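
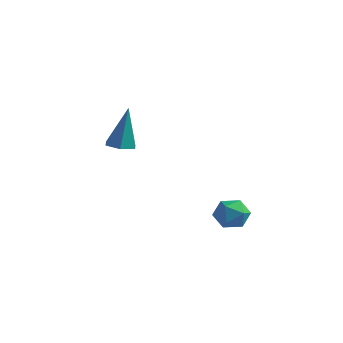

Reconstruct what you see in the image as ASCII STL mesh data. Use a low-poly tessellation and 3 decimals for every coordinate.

solid 
facet normal -0.559 0.735 -0.385
outer loop
vertex 0.958 -0.61 -3.76
vertex 0.322 -0.929 -3.445
vertex 0.734 -0.405 -3.043
endloop
endfacet
facet normal 0.101 0.964 -0.244
outer loop
vertex 0.958 -0.61 -3.76
vertex 0.734 -0.405 -3.043
vertex 1.488 -0.523 -3.197
endloop
endfacet
facet normal 0.559 0.559 -0.613
outer loop
vertex 0.958 -0.61 -3.76
vertex 1.488 -0.523 -3.197
vertex 1.541 -1.12 -3.693
endloop
endfacet
facet normal 0.181 0.078 -0.980
outer loop
vertex 0.958 -0.61 -3.76
vertex 1.541 -1.12 -3.693
vertex 0.82 -1.371 -3.846
endloop
endfacet
facet normal -0.510 0.187 -0.840
outer loop
vertex 0.958 -0.61 -3.76
vertex 0.82 -1.371 -3.846
vertex 0.322 -0.929 -3.445
endloop
endfacet
facet normal 0.227 0.863 0.452
outer loop
vertex 1.488 -0.523 -3.197
vertex 0.734 -0.405 -3.043
vertex 1.18 -0.789 -2.534
endloop
endfacet
facet normal -0.842 0.490 0.224
outer loop
vertex 0.734 -0.405 -3.043
vertex 0.322 -0.929 -3.445
vertex 0.459 -1.04 -2.687
endloop
endfacet
facet normal -0.763 -0.394 -0.513
outer loop
vertex 0.322 -0.929 -3.445
vertex 0.82 -1.371 -3.846
vertex 0.512 -1.637 -3.183
endloop
endfacet
facet normal 0.356 -0.569 -0.741
outer loop
vertex 0.82 -1.371 -3.846
vertex 1.541 -1.12 -3.693
vertex 1.266 -1.755 -3.337
endloop
endfacet
facet normal 0.968 0.206 -0.145
outer loop
vertex 1.541 -1.12 -3.693
vertex 1.488 -0.523 -3.197
vertex 1.678 -1.231 -2.935
endloop
endfacet
facet normal -0.181 -0.078 0.980
outer loop
vertex 1.042 -1.55 -2.62
vertex 1.18 -0.789 -2.534
vertex 0.459 -1.04 -2.687
endloop
endfacet
facet normal -0.559 -0.559 0.613
outer loop
vertex 1.042 -1.55 -2.62
vertex 0.459 -1.04 -2.687
vertex 0.512 -1.637 -3.183
endloop
endfacet
facet normal -0.101 -0.964 0.244
outer loop
vertex 1.042 -1.55 -2.62
vertex 0.512 -1.637 -3.183
vertex 1.266 -1.755 -3.337
endloop
endfacet
facet normal 0.559 -0.735 0.385
outer loop
vertex 1.042 -1.55 -2.62
vertex 1.266 -1.755 -3.337
vertex 1.678 -1.231 -2.935
endloop
endfacet
facet normal 0.510 -0.187 0.840
outer loop
vertex 1.042 -1.55 -2.62
vertex 1.678 -1.231 -2.935
vertex 1.18 -0.789 -2.534
endloop
endfacet
facet normal -0.356 0.569 0.741
outer loop
vertex 0.459 -1.04 -2.687
vertex 1.18 -0.789 -2.534
vertex 0.734 -0.405 -3.043
endloop
endfacet
facet normal -0.968 -0.206 0.145
outer loop
vertex 0.512 -1.637 -3.183
vertex 0.459 -1.04 -2.687
vertex 0.322 -0.929 -3.445
endloop
endfacet
facet normal -0.227 -0.863 -0.452
outer loop
vertex 1.266 -1.755 -3.337
vertex 0.512 -1.637 -3.183
vertex 0.82 -1.371 -3.846
endloop
endfacet
facet normal 0.842 -0.490 -0.224
outer loop
vertex 1.678 -1.231 -2.935
vertex 1.266 -1.755 -3.337
vertex 1.541 -1.12 -3.693
endloop
endfacet
facet normal 0.763 0.394 0.513
outer loop
vertex 1.18 -0.789 -2.534
vertex 1.678 -1.231 -2.935
vertex 1.488 -0.523 -3.197
endloop
endfacet
facet normal -0.076 -0.166 -0.983
outer loop
vertex -3.623 -2.005 -0.654
vertex -4.034 -1.491 -0.709
vertex -3.383 -1.402 -0.774
endloop
endfacet
facet normal 0.912 -0.310 0.268
outer loop
vertex -3.623 -2.005 -0.654
vertex -3.383 -1.402 -0.774
vertex -3.886 -1.169 1.209
endloop
endfacet
facet normal -0.076 -0.166 -0.983
outer loop
vertex -3.383 -1.402 -0.774
vertex -4.034 -1.491 -0.709
vertex -3.794 -0.888 -0.829
endloop
endfacet
facet normal 0.769 0.628 0.121
outer loop
vertex -3.383 -1.402 -0.774
vertex -3.794 -0.888 -0.829
vertex -3.886 -1.169 1.209
endloop
endfacet
facet normal -0.077 -0.165 -0.983
outer loop
vertex -3.794 -0.888 -0.829
vertex -4.034 -1.491 -0.709
vertex -4.444 -0.977 -0.763
endloop
endfacet
facet normal -0.122 0.984 0.130
outer loop
vertex -3.794 -0.888 -0.829
vertex -4.444 -0.977 -0.763
vertex -3.886 -1.169 1.209
endloop
endfacet
facet normal -0.076 -0.164 -0.984
outer loop
vertex -4.444 -0.977 -0.763
vertex -4.034 -1.491 -0.709
vertex -4.685 -1.58 -0.644
endloop
endfacet
facet normal -0.869 0.404 0.285
outer loop
vertex -4.444 -0.977 -0.763
vertex -4.685 -1.58 -0.644
vertex -3.886 -1.169 1.209
endloop
endfacet
facet normal -0.076 -0.166 -0.983
outer loop
vertex -4.685 -1.58 -0.644
vertex -4.034 -1.491 -0.709
vertex -4.274 -2.094 -0.589
endloop
endfacet
facet normal -0.726 -0.535 0.432
outer loop
vertex -4.685 -1.58 -0.644
vertex -4.274 -2.094 -0.589
vertex -3.886 -1.169 1.209
endloop
endfacet
facet normal -0.076 -0.166 -0.983
outer loop
vertex -4.274 -2.094 -0.589
vertex -4.034 -1.491 -0.709
vertex -3.623 -2.005 -0.654
endloop
endfacet
facet normal 0.164 -0.891 0.423
outer loop
vertex -4.274 -2.094 -0.589
vertex -3.623 -2.005 -0.654
vertex -3.886 -1.169 1.209
endloop
endfacet

endsolid


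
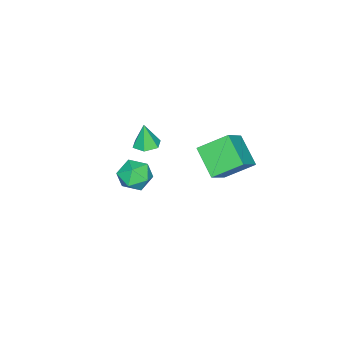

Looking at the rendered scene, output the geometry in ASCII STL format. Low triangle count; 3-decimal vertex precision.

solid 
facet normal -0.447 0.716 0.536
outer loop
vertex 0.821 3.187 3.471
vertex 1.67 4.506 2.416
vertex -0.572 3.172 2.33
endloop
endfacet
facet normal -0.449 -0.698 0.558
outer loop
vertex 0.25 1.854 1.344
vertex 0.821 3.187 3.471
vertex -0.572 3.172 2.33
endloop
endfacet
facet normal -0.447 0.716 0.536
outer loop
vertex -0.572 3.172 2.33
vertex 1.67 4.506 2.416
vertex 0.277 4.491 1.276
endloop
endfacet
facet normal -0.774 -0.008 -0.634
outer loop
vertex 0.277 4.491 1.276
vertex 0.25 1.854 1.344
vertex -0.572 3.172 2.33
endloop
endfacet
facet normal 0.774 0.009 0.633
outer loop
vertex 0.821 3.187 3.471
vertex 2.492 3.188 1.43
vertex 1.67 4.506 2.416
endloop
endfacet
facet normal -0.449 -0.698 0.558
outer loop
vertex 1.643 1.869 2.484
vertex 0.821 3.187 3.471
vertex 0.25 1.854 1.344
endloop
endfacet
facet normal 0.774 0.008 0.633
outer loop
vertex 1.643 1.869 2.484
vertex 2.492 3.188 1.43
vertex 0.821 3.187 3.471
endloop
endfacet
facet normal 0.449 0.698 -0.558
outer loop
vertex 1.67 4.506 2.416
vertex 2.492 3.188 1.43
vertex 0.277 4.491 1.276
endloop
endfacet
facet normal -0.774 -0.008 -0.633
outer loop
vertex 1.099 3.173 0.289
vertex 0.25 1.854 1.344
vertex 0.277 4.491 1.276
endloop
endfacet
facet normal 0.449 0.698 -0.558
outer loop
vertex 0.277 4.491 1.276
vertex 2.492 3.188 1.43
vertex 1.099 3.173 0.289
endloop
endfacet
facet normal 0.447 -0.716 -0.536
outer loop
vertex 1.099 3.173 0.289
vertex 1.643 1.869 2.484
vertex 0.25 1.854 1.344
endloop
endfacet
facet normal 0.447 -0.716 -0.536
outer loop
vertex 2.492 3.188 1.43
vertex 1.643 1.869 2.484
vertex 1.099 3.173 0.289
endloop
endfacet
facet normal 0.057 0.146 -0.988
outer loop
vertex 3.207 -0.213 2.503
vertex 2.521 -0.479 2.424
vertex 2.627 0.245 2.537
endloop
endfacet
facet normal 0.537 0.639 0.550
outer loop
vertex 3.207 -0.213 2.503
vertex 2.627 0.245 2.537
vertex 2.439 -0.681 3.796
endloop
endfacet
facet normal 0.059 0.146 -0.988
outer loop
vertex 2.627 0.245 2.537
vertex 2.521 -0.479 2.424
vertex 1.941 -0.021 2.457
endloop
endfacet
facet normal -0.361 0.776 0.517
outer loop
vertex 2.627 0.245 2.537
vertex 1.941 -0.021 2.457
vertex 2.439 -0.681 3.796
endloop
endfacet
facet normal 0.059 0.146 -0.988
outer loop
vertex 1.941 -0.021 2.457
vertex 2.521 -0.479 2.424
vertex 1.834 -0.744 2.344
endloop
endfacet
facet normal -0.922 0.077 0.381
outer loop
vertex 1.941 -0.021 2.457
vertex 1.834 -0.744 2.344
vertex 2.439 -0.681 3.796
endloop
endfacet
facet normal 0.059 0.146 -0.988
outer loop
vertex 1.834 -0.744 2.344
vertex 2.521 -0.479 2.424
vertex 2.415 -1.202 2.311
endloop
endfacet
facet normal -0.585 -0.762 0.277
outer loop
vertex 1.834 -0.744 2.344
vertex 2.415 -1.202 2.311
vertex 2.439 -0.681 3.796
endloop
endfacet
facet normal 0.057 0.146 -0.988
outer loop
vertex 2.415 -1.202 2.311
vertex 2.521 -0.479 2.424
vertex 3.101 -0.937 2.39
endloop
endfacet
facet normal 0.311 -0.898 0.310
outer loop
vertex 2.415 -1.202 2.311
vertex 3.101 -0.937 2.39
vertex 2.439 -0.681 3.796
endloop
endfacet
facet normal 0.057 0.146 -0.988
outer loop
vertex 3.101 -0.937 2.39
vertex 2.521 -0.479 2.424
vertex 3.207 -0.213 2.503
endloop
endfacet
facet normal 0.873 -0.197 0.447
outer loop
vertex 3.101 -0.937 2.39
vertex 3.207 -0.213 2.503
vertex 2.439 -0.681 3.796
endloop
endfacet
facet normal -0.009 0.936 -0.352
outer loop
vertex -0.176 -2.478 -4.546
vertex -1.132 -2.307 -4.066
vertex -0.213 -2.097 -3.532
endloop
endfacet
facet normal 0.660 0.711 -0.243
outer loop
vertex -0.176 -2.478 -4.546
vertex -0.213 -2.097 -3.532
vertex 0.509 -2.859 -3.799
endloop
endfacet
facet normal 0.762 0.124 -0.636
outer loop
vertex -0.176 -2.478 -4.546
vertex 0.509 -2.859 -3.799
vertex 0.037 -3.538 -4.497
endloop
endfacet
facet normal 0.156 -0.014 -0.988
outer loop
vertex -0.176 -2.478 -4.546
vertex 0.037 -3.538 -4.497
vertex -0.977 -3.197 -4.662
endloop
endfacet
facet normal -0.320 0.488 -0.812
outer loop
vertex -0.176 -2.478 -4.546
vertex -0.977 -3.197 -4.662
vertex -1.132 -2.307 -4.066
endloop
endfacet
facet normal 0.723 0.529 0.445
outer loop
vertex 0.509 -2.859 -3.799
vertex -0.213 -2.097 -3.532
vertex -0.023 -2.923 -2.858
endloop
endfacet
facet normal -0.360 0.893 0.268
outer loop
vertex -0.213 -2.097 -3.532
vertex -1.132 -2.307 -4.066
vertex -1.037 -2.582 -3.023
endloop
endfacet
facet normal -0.863 0.169 -0.476
outer loop
vertex -1.132 -2.307 -4.066
vertex -0.977 -3.197 -4.662
vertex -1.509 -3.261 -3.721
endloop
endfacet
facet normal -0.092 -0.642 -0.761
outer loop
vertex -0.977 -3.197 -4.662
vertex 0.037 -3.538 -4.497
vertex -0.787 -4.023 -3.988
endloop
endfacet
facet normal 0.887 -0.420 -0.192
outer loop
vertex 0.037 -3.538 -4.497
vertex 0.509 -2.859 -3.799
vertex 0.132 -3.813 -3.454
endloop
endfacet
facet normal -0.156 0.014 0.988
outer loop
vertex -0.824 -3.642 -2.974
vertex -0.023 -2.923 -2.858
vertex -1.037 -2.582 -3.023
endloop
endfacet
facet normal -0.762 -0.124 0.636
outer loop
vertex -0.824 -3.642 -2.974
vertex -1.037 -2.582 -3.023
vertex -1.509 -3.261 -3.721
endloop
endfacet
facet normal -0.660 -0.711 0.243
outer loop
vertex -0.824 -3.642 -2.974
vertex -1.509 -3.261 -3.721
vertex -0.787 -4.023 -3.988
endloop
endfacet
facet normal 0.009 -0.936 0.352
outer loop
vertex -0.824 -3.642 -2.974
vertex -0.787 -4.023 -3.988
vertex 0.132 -3.813 -3.454
endloop
endfacet
facet normal 0.320 -0.488 0.812
outer loop
vertex -0.824 -3.642 -2.974
vertex 0.132 -3.813 -3.454
vertex -0.023 -2.923 -2.858
endloop
endfacet
facet normal 0.092 0.642 0.761
outer loop
vertex -1.037 -2.582 -3.023
vertex -0.023 -2.923 -2.858
vertex -0.213 -2.097 -3.532
endloop
endfacet
facet normal -0.887 0.420 0.192
outer loop
vertex -1.509 -3.261 -3.721
vertex -1.037 -2.582 -3.023
vertex -1.132 -2.307 -4.066
endloop
endfacet
facet normal -0.723 -0.529 -0.445
outer loop
vertex -0.787 -4.023 -3.988
vertex -1.509 -3.261 -3.721
vertex -0.977 -3.197 -4.662
endloop
endfacet
facet normal 0.360 -0.893 -0.268
outer loop
vertex 0.132 -3.813 -3.454
vertex -0.787 -4.023 -3.988
vertex 0.037 -3.538 -4.497
endloop
endfacet
facet normal 0.863 -0.169 0.476
outer loop
vertex -0.023 -2.923 -2.858
vertex 0.132 -3.813 -3.454
vertex 0.509 -2.859 -3.799
endloop
endfacet

endsolid


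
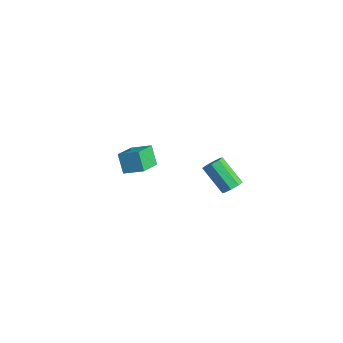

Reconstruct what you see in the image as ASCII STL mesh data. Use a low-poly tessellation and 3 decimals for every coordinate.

solid 
facet normal -0.504 0.023 0.863
outer loop
vertex -2.604 -0.527 -0.462
vertex -3.555 0.831 -1.054
vertex -3.507 -1.379 -0.967
endloop
endfacet
facet normal 0.540 -0.772 0.337
outer loop
vertex -2.805 -1.411 -2.166
vertex -2.604 -0.527 -0.462
vertex -3.507 -1.379 -0.967
endloop
endfacet
facet normal -0.505 0.023 0.863
outer loop
vertex -3.507 -1.379 -0.967
vertex -3.555 0.831 -1.054
vertex -4.457 -0.021 -1.559
endloop
endfacet
facet normal -0.673 -0.636 -0.377
outer loop
vertex -4.457 -0.021 -1.559
vertex -2.805 -1.411 -2.166
vertex -3.507 -1.379 -0.967
endloop
endfacet
facet normal 0.673 0.636 0.377
outer loop
vertex -2.604 -0.527 -0.462
vertex -2.853 0.799 -2.253
vertex -3.555 0.831 -1.054
endloop
endfacet
facet normal 0.540 -0.771 0.336
outer loop
vertex -1.903 -0.559 -1.661
vertex -2.604 -0.527 -0.462
vertex -2.805 -1.411 -2.166
endloop
endfacet
facet normal 0.674 0.636 0.377
outer loop
vertex -1.903 -0.559 -1.661
vertex -2.853 0.799 -2.253
vertex -2.604 -0.527 -0.462
endloop
endfacet
facet normal -0.540 0.771 -0.337
outer loop
vertex -3.555 0.831 -1.054
vertex -2.853 0.799 -2.253
vertex -4.457 -0.021 -1.559
endloop
endfacet
facet normal -0.674 -0.636 -0.377
outer loop
vertex -3.756 -0.053 -2.758
vertex -2.805 -1.411 -2.166
vertex -4.457 -0.021 -1.559
endloop
endfacet
facet normal -0.540 0.772 -0.336
outer loop
vertex -4.457 -0.021 -1.559
vertex -2.853 0.799 -2.253
vertex -3.756 -0.053 -2.758
endloop
endfacet
facet normal 0.505 -0.023 -0.863
outer loop
vertex -3.756 -0.053 -2.758
vertex -1.903 -0.559 -1.661
vertex -2.805 -1.411 -2.166
endloop
endfacet
facet normal 0.505 -0.023 -0.863
outer loop
vertex -2.853 0.799 -2.253
vertex -1.903 -0.559 -1.661
vertex -3.756 -0.053 -2.758
endloop
endfacet
facet normal 0.671 0.256 -0.696
outer loop
vertex 4.875 1.629 1.094
vertex 4.433 1.501 0.621
vertex 4.597 2.034 0.975
endloop
endfacet
facet normal 0.498 0.541 0.678
outer loop
vertex 4.875 1.629 1.094
vertex 4.597 2.034 0.975
vertex 3.569 1.128 2.452
endloop
endfacet
facet normal 0.496 0.542 0.678
outer loop
vertex 3.569 1.128 2.452
vertex 4.597 2.034 0.975
vertex 3.29 1.532 2.333
endloop
endfacet
facet normal -0.670 -0.258 0.696
outer loop
vertex 3.569 1.128 2.452
vertex 3.29 1.532 2.333
vertex 3.127 0.999 1.979
endloop
endfacet
facet normal 0.669 0.257 -0.697
outer loop
vertex 4.597 2.034 0.975
vertex 4.433 1.501 0.621
vertex 4.222 2.126 0.649
endloop
endfacet
facet normal -0.039 0.949 0.313
outer loop
vertex 4.597 2.034 0.975
vertex 4.222 2.126 0.649
vertex 3.29 1.532 2.333
endloop
endfacet
facet normal -0.040 0.949 0.313
outer loop
vertex 3.29 1.532 2.333
vertex 4.222 2.126 0.649
vertex 2.915 1.624 2.006
endloop
endfacet
facet normal -0.670 -0.257 0.696
outer loop
vertex 3.29 1.532 2.333
vertex 2.915 1.624 2.006
vertex 3.127 0.999 1.979
endloop
endfacet
facet normal 0.671 0.258 -0.695
outer loop
vertex 4.222 2.126 0.649
vertex 4.433 1.501 0.621
vertex 3.972 1.852 0.306
endloop
endfacet
facet normal -0.552 0.800 -0.236
outer loop
vertex 4.222 2.126 0.649
vertex 3.972 1.852 0.306
vertex 2.915 1.624 2.006
endloop
endfacet
facet normal -0.553 0.799 -0.236
outer loop
vertex 2.915 1.624 2.006
vertex 3.972 1.852 0.306
vertex 2.665 1.35 1.664
endloop
endfacet
facet normal -0.670 -0.257 0.696
outer loop
vertex 2.915 1.624 2.006
vertex 2.665 1.35 1.664
vertex 3.127 0.999 1.979
endloop
endfacet
facet normal 0.671 0.256 -0.696
outer loop
vertex 3.972 1.852 0.306
vertex 4.433 1.501 0.621
vertex 3.991 1.372 0.148
endloop
endfacet
facet normal -0.741 0.183 -0.646
outer loop
vertex 3.972 1.852 0.306
vertex 3.991 1.372 0.148
vertex 2.665 1.35 1.664
endloop
endfacet
facet normal -0.741 0.182 -0.646
outer loop
vertex 2.665 1.35 1.664
vertex 3.991 1.372 0.148
vertex 2.685 0.871 1.506
endloop
endfacet
facet normal -0.670 -0.258 0.696
outer loop
vertex 2.665 1.35 1.664
vertex 2.685 0.871 1.506
vertex 3.127 0.999 1.979
endloop
endfacet
facet normal 0.670 0.258 -0.696
outer loop
vertex 3.991 1.372 0.148
vertex 4.433 1.501 0.621
vertex 4.27 0.968 0.267
endloop
endfacet
facet normal -0.497 -0.542 -0.678
outer loop
vertex 3.991 1.372 0.148
vertex 4.27 0.968 0.267
vertex 2.685 0.871 1.506
endloop
endfacet
facet normal -0.497 -0.541 -0.678
outer loop
vertex 2.685 0.871 1.506
vertex 4.27 0.968 0.267
vertex 2.963 0.466 1.625
endloop
endfacet
facet normal -0.671 -0.256 0.696
outer loop
vertex 2.685 0.871 1.506
vertex 2.963 0.466 1.625
vertex 3.127 0.999 1.979
endloop
endfacet
facet normal 0.670 0.257 -0.696
outer loop
vertex 4.27 0.968 0.267
vertex 4.433 1.501 0.621
vertex 4.645 0.876 0.594
endloop
endfacet
facet normal 0.040 -0.949 -0.313
outer loop
vertex 4.27 0.968 0.267
vertex 4.645 0.876 0.594
vertex 2.963 0.466 1.625
endloop
endfacet
facet normal 0.039 -0.949 -0.313
outer loop
vertex 2.963 0.466 1.625
vertex 4.645 0.876 0.594
vertex 3.338 0.374 1.951
endloop
endfacet
facet normal -0.669 -0.257 0.697
outer loop
vertex 2.963 0.466 1.625
vertex 3.338 0.374 1.951
vertex 3.127 0.999 1.979
endloop
endfacet
facet normal 0.670 0.257 -0.696
outer loop
vertex 4.645 0.876 0.594
vertex 4.433 1.501 0.621
vertex 4.895 1.15 0.936
endloop
endfacet
facet normal 0.553 -0.799 0.236
outer loop
vertex 4.645 0.876 0.594
vertex 4.895 1.15 0.936
vertex 3.338 0.374 1.951
endloop
endfacet
facet normal 0.552 -0.799 0.236
outer loop
vertex 3.338 0.374 1.951
vertex 4.895 1.15 0.936
vertex 3.588 0.648 2.294
endloop
endfacet
facet normal -0.671 -0.258 0.695
outer loop
vertex 3.338 0.374 1.951
vertex 3.588 0.648 2.294
vertex 3.127 0.999 1.979
endloop
endfacet
facet normal 0.670 0.258 -0.696
outer loop
vertex 4.895 1.15 0.936
vertex 4.433 1.501 0.621
vertex 4.875 1.629 1.094
endloop
endfacet
facet normal 0.741 -0.182 0.646
outer loop
vertex 4.895 1.15 0.936
vertex 4.875 1.629 1.094
vertex 3.588 0.648 2.294
endloop
endfacet
facet normal 0.741 -0.183 0.646
outer loop
vertex 3.588 0.648 2.294
vertex 4.875 1.629 1.094
vertex 3.569 1.128 2.452
endloop
endfacet
facet normal -0.671 -0.256 0.696
outer loop
vertex 3.588 0.648 2.294
vertex 3.569 1.128 2.452
vertex 3.127 0.999 1.979
endloop
endfacet

endsolid


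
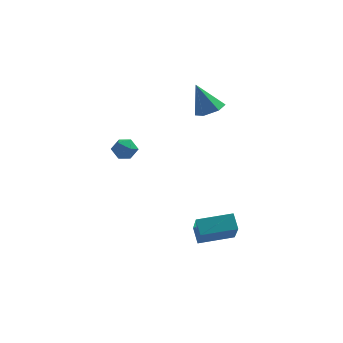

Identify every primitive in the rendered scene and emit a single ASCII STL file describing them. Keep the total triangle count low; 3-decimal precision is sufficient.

solid 
facet normal -0.970 -0.223 -0.097
outer loop
vertex 2.66 -4.717 -2.975
vertex 2.418 -3.953 -2.312
vertex 2.511 -3.371 -4.58
endloop
endfacet
facet normal 0.232 -0.735 -0.638
outer loop
vertex 4.442 -2.927 -4.388
vertex 2.66 -4.717 -2.975
vertex 2.511 -3.371 -4.58
endloop
endfacet
facet normal -0.970 -0.223 -0.097
outer loop
vertex 2.511 -3.371 -4.58
vertex 2.418 -3.953 -2.312
vertex 2.269 -2.607 -3.918
endloop
endfacet
facet normal -0.071 0.640 -0.765
outer loop
vertex 2.269 -2.607 -3.918
vertex 4.442 -2.927 -4.388
vertex 2.511 -3.371 -4.58
endloop
endfacet
facet normal 0.071 -0.641 0.764
outer loop
vertex 2.66 -4.717 -2.975
vertex 4.349 -3.509 -2.12
vertex 2.418 -3.953 -2.312
endloop
endfacet
facet normal 0.233 -0.735 -0.637
outer loop
vertex 4.591 -4.273 -2.782
vertex 2.66 -4.717 -2.975
vertex 4.442 -2.927 -4.388
endloop
endfacet
facet normal 0.071 -0.640 0.765
outer loop
vertex 4.591 -4.273 -2.782
vertex 4.349 -3.509 -2.12
vertex 2.66 -4.717 -2.975
endloop
endfacet
facet normal -0.232 0.735 0.637
outer loop
vertex 2.418 -3.953 -2.312
vertex 4.349 -3.509 -2.12
vertex 2.269 -2.607 -3.918
endloop
endfacet
facet normal -0.071 0.641 -0.764
outer loop
vertex 4.2 -2.163 -3.725
vertex 4.442 -2.927 -4.388
vertex 2.269 -2.607 -3.918
endloop
endfacet
facet normal -0.233 0.734 0.638
outer loop
vertex 2.269 -2.607 -3.918
vertex 4.349 -3.509 -2.12
vertex 4.2 -2.163 -3.725
endloop
endfacet
facet normal 0.970 0.223 0.097
outer loop
vertex 4.2 -2.163 -3.725
vertex 4.591 -4.273 -2.782
vertex 4.442 -2.927 -4.388
endloop
endfacet
facet normal 0.970 0.223 0.097
outer loop
vertex 4.349 -3.509 -2.12
vertex 4.591 -4.273 -2.782
vertex 4.2 -2.163 -3.725
endloop
endfacet
facet normal 0.408 -0.213 -0.888
outer loop
vertex 3.933 1.886 2.867
vertex 3.122 1.746 2.528
vertex 3.482 2.559 2.498
endloop
endfacet
facet normal 0.552 0.654 0.517
outer loop
vertex 3.933 1.886 2.867
vertex 3.482 2.559 2.498
vertex 2.338 2.154 4.232
endloop
endfacet
facet normal 0.408 -0.213 -0.888
outer loop
vertex 3.482 2.559 2.498
vertex 3.122 1.746 2.528
vertex 2.671 2.419 2.159
endloop
endfacet
facet normal -0.206 0.974 0.091
outer loop
vertex 3.482 2.559 2.498
vertex 2.671 2.419 2.159
vertex 2.338 2.154 4.232
endloop
endfacet
facet normal 0.408 -0.213 -0.888
outer loop
vertex 2.671 2.419 2.159
vertex 3.122 1.746 2.528
vertex 2.311 1.606 2.189
endloop
endfacet
facet normal -0.912 0.400 -0.095
outer loop
vertex 2.671 2.419 2.159
vertex 2.311 1.606 2.189
vertex 2.338 2.154 4.232
endloop
endfacet
facet normal 0.408 -0.212 -0.888
outer loop
vertex 2.311 1.606 2.189
vertex 3.122 1.746 2.528
vertex 2.762 0.932 2.557
endloop
endfacet
facet normal -0.857 -0.495 0.144
outer loop
vertex 2.311 1.606 2.189
vertex 2.762 0.932 2.557
vertex 2.338 2.154 4.232
endloop
endfacet
facet normal 0.408 -0.212 -0.888
outer loop
vertex 2.762 0.932 2.557
vertex 3.122 1.746 2.528
vertex 3.572 1.072 2.896
endloop
endfacet
facet normal -0.098 -0.816 0.570
outer loop
vertex 2.762 0.932 2.557
vertex 3.572 1.072 2.896
vertex 2.338 2.154 4.232
endloop
endfacet
facet normal 0.408 -0.213 -0.888
outer loop
vertex 3.572 1.072 2.896
vertex 3.122 1.746 2.528
vertex 3.933 1.886 2.867
endloop
endfacet
facet normal 0.607 -0.242 0.757
outer loop
vertex 3.572 1.072 2.896
vertex 3.933 1.886 2.867
vertex 2.338 2.154 4.232
endloop
endfacet
facet normal -0.796 0.188 0.576
outer loop
vertex -1.9 -3.887 2.964
vertex -1.522 -4.103 3.557
vertex -1.507 -3.398 3.348
endloop
endfacet
facet normal -0.783 0.622 0.009
outer loop
vertex -1.9 -3.887 2.964
vertex -1.507 -3.398 3.348
vertex -1.5 -3.378 2.613
endloop
endfacet
facet normal -0.785 0.218 -0.579
outer loop
vertex -1.9 -3.887 2.964
vertex -1.5 -3.378 2.613
vertex -1.511 -4.072 2.367
endloop
endfacet
facet normal -0.800 -0.467 -0.376
outer loop
vertex -1.9 -3.887 2.964
vertex -1.511 -4.072 2.367
vertex -1.524 -4.52 2.951
endloop
endfacet
facet normal -0.806 -0.486 0.337
outer loop
vertex -1.9 -3.887 2.964
vertex -1.524 -4.52 2.951
vertex -1.522 -4.103 3.557
endloop
endfacet
facet normal -0.170 0.985 0.025
outer loop
vertex -1.5 -3.378 2.613
vertex -1.507 -3.398 3.348
vertex -0.876 -3.28 2.989
endloop
endfacet
facet normal -0.191 0.283 0.940
outer loop
vertex -1.507 -3.398 3.348
vertex -1.522 -4.103 3.557
vertex -0.889 -3.728 3.573
endloop
endfacet
facet normal -0.208 -0.805 0.555
outer loop
vertex -1.522 -4.103 3.557
vertex -1.524 -4.52 2.951
vertex -0.9 -4.422 3.327
endloop
endfacet
facet normal -0.196 -0.776 -0.600
outer loop
vertex -1.524 -4.52 2.951
vertex -1.511 -4.072 2.367
vertex -0.893 -4.402 2.592
endloop
endfacet
facet normal -0.173 0.331 -0.927
outer loop
vertex -1.511 -4.072 2.367
vertex -1.5 -3.378 2.613
vertex -0.878 -3.697 2.383
endloop
endfacet
facet normal 0.800 0.467 0.376
outer loop
vertex -0.5 -3.913 2.976
vertex -0.876 -3.28 2.989
vertex -0.889 -3.728 3.573
endloop
endfacet
facet normal 0.785 -0.218 0.579
outer loop
vertex -0.5 -3.913 2.976
vertex -0.889 -3.728 3.573
vertex -0.9 -4.422 3.327
endloop
endfacet
facet normal 0.783 -0.622 -0.009
outer loop
vertex -0.5 -3.913 2.976
vertex -0.9 -4.422 3.327
vertex -0.893 -4.402 2.592
endloop
endfacet
facet normal 0.796 -0.188 -0.576
outer loop
vertex -0.5 -3.913 2.976
vertex -0.893 -4.402 2.592
vertex -0.878 -3.697 2.383
endloop
endfacet
facet normal 0.806 0.486 -0.337
outer loop
vertex -0.5 -3.913 2.976
vertex -0.878 -3.697 2.383
vertex -0.876 -3.28 2.989
endloop
endfacet
facet normal 0.196 0.776 0.600
outer loop
vertex -0.889 -3.728 3.573
vertex -0.876 -3.28 2.989
vertex -1.507 -3.398 3.348
endloop
endfacet
facet normal 0.173 -0.331 0.927
outer loop
vertex -0.9 -4.422 3.327
vertex -0.889 -3.728 3.573
vertex -1.522 -4.103 3.557
endloop
endfacet
facet normal 0.170 -0.985 -0.025
outer loop
vertex -0.893 -4.402 2.592
vertex -0.9 -4.422 3.327
vertex -1.524 -4.52 2.951
endloop
endfacet
facet normal 0.191 -0.283 -0.940
outer loop
vertex -0.878 -3.697 2.383
vertex -0.893 -4.402 2.592
vertex -1.511 -4.072 2.367
endloop
endfacet
facet normal 0.208 0.805 -0.555
outer loop
vertex -0.876 -3.28 2.989
vertex -0.878 -3.697 2.383
vertex -1.5 -3.378 2.613
endloop
endfacet

endsolid


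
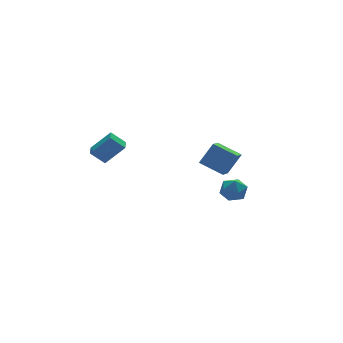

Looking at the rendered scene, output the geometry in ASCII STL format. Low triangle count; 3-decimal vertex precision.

solid 
facet normal 0.124 0.446 0.886
outer loop
vertex 3.151 0.257 -0.669
vertex 3.508 -0.585 -0.295
vertex 4.12 0.069 -0.71
endloop
endfacet
facet normal 0.193 0.916 0.353
outer loop
vertex 3.151 0.257 -0.669
vertex 4.12 0.069 -0.71
vertex 3.66 0.466 -1.49
endloop
endfacet
facet normal -0.413 0.910 -0.024
outer loop
vertex 3.151 0.257 -0.669
vertex 3.66 0.466 -1.49
vertex 2.763 0.057 -1.556
endloop
endfacet
facet normal -0.856 0.437 0.276
outer loop
vertex 3.151 0.257 -0.669
vertex 2.763 0.057 -1.556
vertex 2.669 -0.593 -0.817
endloop
endfacet
facet normal -0.523 0.151 0.839
outer loop
vertex 3.151 0.257 -0.669
vertex 2.669 -0.593 -0.817
vertex 3.508 -0.585 -0.295
endloop
endfacet
facet normal 0.719 0.691 -0.073
outer loop
vertex 3.66 0.466 -1.49
vertex 4.12 0.069 -0.71
vertex 4.331 -0.247 -1.623
endloop
endfacet
facet normal 0.609 -0.069 0.790
outer loop
vertex 4.12 0.069 -0.71
vertex 3.508 -0.585 -0.295
vertex 4.237 -0.897 -0.884
endloop
endfacet
facet normal -0.439 -0.546 0.714
outer loop
vertex 3.508 -0.585 -0.295
vertex 2.669 -0.593 -0.817
vertex 3.34 -1.306 -0.95
endloop
endfacet
facet normal -0.977 -0.083 -0.197
outer loop
vertex 2.669 -0.593 -0.817
vertex 2.763 0.057 -1.556
vertex 2.88 -0.909 -1.73
endloop
endfacet
facet normal -0.261 0.682 -0.684
outer loop
vertex 2.763 0.057 -1.556
vertex 3.66 0.466 -1.49
vertex 3.492 -0.255 -2.145
endloop
endfacet
facet normal 0.856 -0.437 -0.276
outer loop
vertex 3.849 -1.097 -1.771
vertex 4.331 -0.247 -1.623
vertex 4.237 -0.897 -0.884
endloop
endfacet
facet normal 0.413 -0.910 0.024
outer loop
vertex 3.849 -1.097 -1.771
vertex 4.237 -0.897 -0.884
vertex 3.34 -1.306 -0.95
endloop
endfacet
facet normal -0.193 -0.916 -0.353
outer loop
vertex 3.849 -1.097 -1.771
vertex 3.34 -1.306 -0.95
vertex 2.88 -0.909 -1.73
endloop
endfacet
facet normal -0.124 -0.446 -0.886
outer loop
vertex 3.849 -1.097 -1.771
vertex 2.88 -0.909 -1.73
vertex 3.492 -0.255 -2.145
endloop
endfacet
facet normal 0.523 -0.151 -0.839
outer loop
vertex 3.849 -1.097 -1.771
vertex 3.492 -0.255 -2.145
vertex 4.331 -0.247 -1.623
endloop
endfacet
facet normal 0.977 0.083 0.197
outer loop
vertex 4.237 -0.897 -0.884
vertex 4.331 -0.247 -1.623
vertex 4.12 0.069 -0.71
endloop
endfacet
facet normal 0.261 -0.682 0.684
outer loop
vertex 3.34 -1.306 -0.95
vertex 4.237 -0.897 -0.884
vertex 3.508 -0.585 -0.295
endloop
endfacet
facet normal -0.719 -0.691 0.073
outer loop
vertex 2.88 -0.909 -1.73
vertex 3.34 -1.306 -0.95
vertex 2.669 -0.593 -0.817
endloop
endfacet
facet normal -0.609 0.069 -0.790
outer loop
vertex 3.492 -0.255 -2.145
vertex 2.88 -0.909 -1.73
vertex 2.763 0.057 -1.556
endloop
endfacet
facet normal 0.439 0.546 -0.714
outer loop
vertex 4.331 -0.247 -1.623
vertex 3.492 -0.255 -2.145
vertex 3.66 0.466 -1.49
endloop
endfacet
facet normal -0.600 -0.041 -0.799
outer loop
vertex 3.225 0.457 -0.214
vertex 2.225 1.776 0.468
vertex 4.291 1.712 -1.079
endloop
endfacet
facet normal 0.558 -0.737 -0.381
outer loop
vertex 5.335 1.784 0.312
vertex 3.225 0.457 -0.214
vertex 4.291 1.712 -1.079
endloop
endfacet
facet normal -0.600 -0.041 -0.799
outer loop
vertex 4.291 1.712 -1.079
vertex 2.225 1.776 0.468
vertex 3.292 3.031 -0.397
endloop
endfacet
facet normal 0.573 0.675 -0.465
outer loop
vertex 3.292 3.031 -0.397
vertex 5.335 1.784 0.312
vertex 4.291 1.712 -1.079
endloop
endfacet
facet normal -0.573 -0.675 0.465
outer loop
vertex 3.225 0.457 -0.214
vertex 3.269 1.848 1.859
vertex 2.225 1.776 0.468
endloop
endfacet
facet normal 0.558 -0.737 -0.381
outer loop
vertex 4.268 0.529 1.177
vertex 3.225 0.457 -0.214
vertex 5.335 1.784 0.312
endloop
endfacet
facet normal -0.573 -0.675 0.465
outer loop
vertex 4.268 0.529 1.177
vertex 3.269 1.848 1.859
vertex 3.225 0.457 -0.214
endloop
endfacet
facet normal -0.558 0.737 0.381
outer loop
vertex 2.225 1.776 0.468
vertex 3.269 1.848 1.859
vertex 3.292 3.031 -0.397
endloop
endfacet
facet normal 0.573 0.675 -0.465
outer loop
vertex 4.335 3.103 0.994
vertex 5.335 1.784 0.312
vertex 3.292 3.031 -0.397
endloop
endfacet
facet normal -0.559 0.737 0.381
outer loop
vertex 3.292 3.031 -0.397
vertex 3.269 1.848 1.859
vertex 4.335 3.103 0.994
endloop
endfacet
facet normal 0.600 0.041 0.799
outer loop
vertex 4.335 3.103 0.994
vertex 4.268 0.529 1.177
vertex 5.335 1.784 0.312
endloop
endfacet
facet normal 0.600 0.041 0.799
outer loop
vertex 3.269 1.848 1.859
vertex 4.268 0.529 1.177
vertex 4.335 3.103 0.994
endloop
endfacet
facet normal -0.616 0.293 -0.731
outer loop
vertex -5.103 2.317 3.14
vertex -4.669 3.115 3.094
vertex -4.32 1.842 2.289
endloop
endfacet
facet normal -0.477 -0.877 0.051
outer loop
vertex -3.191 1.305 3.626
vertex -5.103 2.317 3.14
vertex -4.32 1.842 2.289
endloop
endfacet
facet normal -0.616 0.293 -0.731
outer loop
vertex -4.32 1.842 2.289
vertex -4.669 3.115 3.094
vertex -3.886 2.64 2.243
endloop
endfacet
facet normal 0.626 -0.380 -0.681
outer loop
vertex -3.886 2.64 2.243
vertex -3.191 1.305 3.626
vertex -4.32 1.842 2.289
endloop
endfacet
facet normal -0.626 0.380 0.681
outer loop
vertex -5.103 2.317 3.14
vertex -3.54 2.578 4.431
vertex -4.669 3.115 3.094
endloop
endfacet
facet normal -0.477 -0.877 0.051
outer loop
vertex -3.974 1.78 4.477
vertex -5.103 2.317 3.14
vertex -3.191 1.305 3.626
endloop
endfacet
facet normal -0.626 0.380 0.681
outer loop
vertex -3.974 1.78 4.477
vertex -3.54 2.578 4.431
vertex -5.103 2.317 3.14
endloop
endfacet
facet normal 0.477 0.877 -0.051
outer loop
vertex -4.669 3.115 3.094
vertex -3.54 2.578 4.431
vertex -3.886 2.64 2.243
endloop
endfacet
facet normal 0.626 -0.380 -0.681
outer loop
vertex -2.757 2.103 3.58
vertex -3.191 1.305 3.626
vertex -3.886 2.64 2.243
endloop
endfacet
facet normal 0.477 0.877 -0.051
outer loop
vertex -3.886 2.64 2.243
vertex -3.54 2.578 4.431
vertex -2.757 2.103 3.58
endloop
endfacet
facet normal 0.616 -0.293 0.731
outer loop
vertex -2.757 2.103 3.58
vertex -3.974 1.78 4.477
vertex -3.191 1.305 3.626
endloop
endfacet
facet normal 0.616 -0.293 0.731
outer loop
vertex -3.54 2.578 4.431
vertex -3.974 1.78 4.477
vertex -2.757 2.103 3.58
endloop
endfacet

endsolid


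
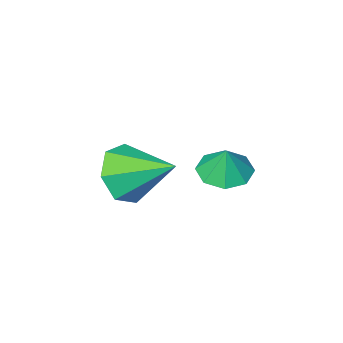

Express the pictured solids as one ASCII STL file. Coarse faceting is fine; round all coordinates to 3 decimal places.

solid 
facet normal -0.120 -0.265 -0.957
outer loop
vertex -1.864 -3.537 -2.976
vertex -2.651 -3.715 -2.828
vertex -2.243 -3.045 -3.065
endloop
endfacet
facet normal 0.704 0.608 0.367
outer loop
vertex -1.864 -3.537 -2.976
vertex -2.243 -3.045 -3.065
vertex -2.529 -3.445 -1.852
endloop
endfacet
facet normal -0.121 -0.265 -0.957
outer loop
vertex -2.243 -3.045 -3.065
vertex -2.651 -3.715 -2.828
vertex -2.86 -2.944 -3.015
endloop
endfacet
facet normal 0.179 0.921 0.346
outer loop
vertex -2.243 -3.045 -3.065
vertex -2.86 -2.944 -3.015
vertex -2.529 -3.445 -1.852
endloop
endfacet
facet normal -0.119 -0.264 -0.957
outer loop
vertex -2.86 -2.944 -3.015
vertex -2.651 -3.715 -2.828
vertex -3.355 -3.296 -2.856
endloop
endfacet
facet normal -0.413 0.788 0.457
outer loop
vertex -2.86 -2.944 -3.015
vertex -3.355 -3.296 -2.856
vertex -2.529 -3.445 -1.852
endloop
endfacet
facet normal -0.120 -0.265 -0.957
outer loop
vertex -3.355 -3.296 -2.856
vertex -2.651 -3.715 -2.828
vertex -3.438 -3.893 -2.68
endloop
endfacet
facet normal -0.719 0.287 0.634
outer loop
vertex -3.355 -3.296 -2.856
vertex -3.438 -3.893 -2.68
vertex -2.529 -3.445 -1.852
endloop
endfacet
facet normal -0.120 -0.265 -0.957
outer loop
vertex -3.438 -3.893 -2.68
vertex -2.651 -3.715 -2.828
vertex -3.06 -4.385 -2.591
endloop
endfacet
facet normal -0.562 -0.291 0.774
outer loop
vertex -3.438 -3.893 -2.68
vertex -3.06 -4.385 -2.591
vertex -2.529 -3.445 -1.852
endloop
endfacet
facet normal -0.121 -0.265 -0.957
outer loop
vertex -3.06 -4.385 -2.591
vertex -2.651 -3.715 -2.828
vertex -2.442 -4.486 -2.641
endloop
endfacet
facet normal -0.035 -0.606 0.795
outer loop
vertex -3.06 -4.385 -2.591
vertex -2.442 -4.486 -2.641
vertex -2.529 -3.445 -1.852
endloop
endfacet
facet normal -0.119 -0.264 -0.957
outer loop
vertex -2.442 -4.486 -2.641
vertex -2.651 -3.715 -2.828
vertex -1.947 -4.134 -2.8
endloop
endfacet
facet normal 0.556 -0.472 0.684
outer loop
vertex -2.442 -4.486 -2.641
vertex -1.947 -4.134 -2.8
vertex -2.529 -3.445 -1.852
endloop
endfacet
facet normal -0.120 -0.265 -0.957
outer loop
vertex -1.947 -4.134 -2.8
vertex -2.651 -3.715 -2.828
vertex -1.864 -3.537 -2.976
endloop
endfacet
facet normal 0.861 0.030 0.507
outer loop
vertex -1.947 -4.134 -2.8
vertex -1.864 -3.537 -2.976
vertex -2.529 -3.445 -1.852
endloop
endfacet
facet normal 0.456 -0.753 -0.475
outer loop
vertex 0.626 -4.465 -1.412
vertex 0.191 -4.182 -2.278
vertex 1.078 -3.888 -1.893
endloop
endfacet
facet normal 0.435 0.350 0.829
outer loop
vertex 0.626 -4.465 -1.412
vertex 1.078 -3.888 -1.893
vertex -0.611 -2.858 -1.442
endloop
endfacet
facet normal 0.456 -0.753 -0.475
outer loop
vertex 1.078 -3.888 -1.893
vertex 0.191 -4.182 -2.278
vertex 0.861 -3.533 -2.664
endloop
endfacet
facet normal 0.550 0.807 0.217
outer loop
vertex 1.078 -3.888 -1.893
vertex 0.861 -3.533 -2.664
vertex -0.611 -2.858 -1.442
endloop
endfacet
facet normal 0.456 -0.753 -0.474
outer loop
vertex 0.861 -3.533 -2.664
vertex 0.191 -4.182 -2.278
vertex 0.141 -3.666 -3.145
endloop
endfacet
facet normal 0.093 0.915 -0.393
outer loop
vertex 0.861 -3.533 -2.664
vertex 0.141 -3.666 -3.145
vertex -0.611 -2.858 -1.442
endloop
endfacet
facet normal 0.456 -0.753 -0.474
outer loop
vertex 0.141 -3.666 -3.145
vertex 0.191 -4.182 -2.278
vertex -0.542 -4.188 -2.973
endloop
endfacet
facet normal -0.592 0.595 -0.544
outer loop
vertex 0.141 -3.666 -3.145
vertex -0.542 -4.188 -2.973
vertex -0.611 -2.858 -1.442
endloop
endfacet
facet normal 0.456 -0.753 -0.475
outer loop
vertex -0.542 -4.188 -2.973
vertex 0.191 -4.182 -2.278
vertex -0.672 -4.706 -2.277
endloop
endfacet
facet normal -0.989 0.087 -0.120
outer loop
vertex -0.542 -4.188 -2.973
vertex -0.672 -4.706 -2.277
vertex -0.611 -2.858 -1.442
endloop
endfacet
facet normal 0.456 -0.752 -0.475
outer loop
vertex -0.672 -4.706 -2.277
vertex 0.191 -4.182 -2.278
vertex -0.152 -4.829 -1.583
endloop
endfacet
facet normal -0.798 -0.226 0.558
outer loop
vertex -0.672 -4.706 -2.277
vertex -0.152 -4.829 -1.583
vertex -0.611 -2.858 -1.442
endloop
endfacet
facet normal 0.456 -0.752 -0.475
outer loop
vertex -0.152 -4.829 -1.583
vertex 0.191 -4.182 -2.278
vertex 0.626 -4.465 -1.412
endloop
endfacet
facet normal -0.165 -0.108 0.980
outer loop
vertex -0.152 -4.829 -1.583
vertex 0.626 -4.465 -1.412
vertex -0.611 -2.858 -1.442
endloop
endfacet

endsolid


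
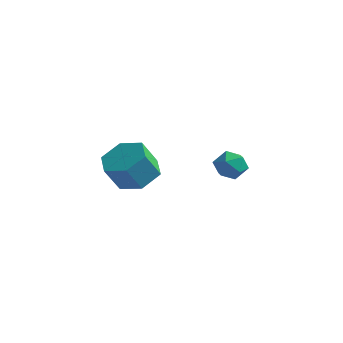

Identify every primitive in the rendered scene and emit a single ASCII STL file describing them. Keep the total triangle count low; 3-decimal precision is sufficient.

solid 
facet normal -0.490 0.659 0.571
outer loop
vertex 1.623 2.465 3.184
vertex 0.954 2.162 2.96
vertex 1.311 1.888 3.582
endloop
endfacet
facet normal 0.151 0.505 0.850
outer loop
vertex 1.623 2.465 3.184
vertex 1.311 1.888 3.582
vertex 2.066 1.895 3.444
endloop
endfacet
facet normal 0.646 0.669 0.366
outer loop
vertex 1.623 2.465 3.184
vertex 2.066 1.895 3.444
vertex 2.176 2.175 2.738
endloop
endfacet
facet normal 0.314 0.925 -0.212
outer loop
vertex 1.623 2.465 3.184
vertex 2.176 2.175 2.738
vertex 1.489 2.34 2.439
endloop
endfacet
facet normal -0.388 0.918 -0.084
outer loop
vertex 1.623 2.465 3.184
vertex 1.489 2.34 2.439
vertex 0.954 2.162 2.96
endloop
endfacet
facet normal 0.178 -0.200 0.963
outer loop
vertex 2.066 1.895 3.444
vertex 1.311 1.888 3.582
vertex 1.671 1.24 3.381
endloop
endfacet
facet normal -0.857 0.049 0.513
outer loop
vertex 1.311 1.888 3.582
vertex 0.954 2.162 2.96
vertex 0.984 1.405 3.082
endloop
endfacet
facet normal -0.691 0.470 -0.549
outer loop
vertex 0.954 2.162 2.96
vertex 1.489 2.34 2.439
vertex 1.094 1.685 2.376
endloop
endfacet
facet normal 0.444 0.481 -0.756
outer loop
vertex 1.489 2.34 2.439
vertex 2.176 2.175 2.738
vertex 1.849 1.692 2.238
endloop
endfacet
facet normal 0.981 0.068 0.180
outer loop
vertex 2.176 2.175 2.738
vertex 2.066 1.895 3.444
vertex 2.206 1.418 2.86
endloop
endfacet
facet normal -0.314 -0.925 0.212
outer loop
vertex 1.537 1.115 2.636
vertex 1.671 1.24 3.381
vertex 0.984 1.405 3.082
endloop
endfacet
facet normal -0.646 -0.669 -0.366
outer loop
vertex 1.537 1.115 2.636
vertex 0.984 1.405 3.082
vertex 1.094 1.685 2.376
endloop
endfacet
facet normal -0.151 -0.505 -0.850
outer loop
vertex 1.537 1.115 2.636
vertex 1.094 1.685 2.376
vertex 1.849 1.692 2.238
endloop
endfacet
facet normal 0.490 -0.659 -0.571
outer loop
vertex 1.537 1.115 2.636
vertex 1.849 1.692 2.238
vertex 2.206 1.418 2.86
endloop
endfacet
facet normal 0.388 -0.918 0.084
outer loop
vertex 1.537 1.115 2.636
vertex 2.206 1.418 2.86
vertex 1.671 1.24 3.381
endloop
endfacet
facet normal -0.444 -0.481 0.756
outer loop
vertex 0.984 1.405 3.082
vertex 1.671 1.24 3.381
vertex 1.311 1.888 3.582
endloop
endfacet
facet normal -0.981 -0.068 -0.180
outer loop
vertex 1.094 1.685 2.376
vertex 0.984 1.405 3.082
vertex 0.954 2.162 2.96
endloop
endfacet
facet normal -0.178 0.200 -0.963
outer loop
vertex 1.849 1.692 2.238
vertex 1.094 1.685 2.376
vertex 1.489 2.34 2.439
endloop
endfacet
facet normal 0.857 -0.049 -0.513
outer loop
vertex 2.206 1.418 2.86
vertex 1.849 1.692 2.238
vertex 2.176 2.175 2.738
endloop
endfacet
facet normal 0.691 -0.470 0.549
outer loop
vertex 1.671 1.24 3.381
vertex 2.206 1.418 2.86
vertex 2.066 1.895 3.444
endloop
endfacet
facet normal 0.216 0.454 -0.864
outer loop
vertex -2.51 1.69 0.425
vertex -3.193 2.489 0.674
vertex -2.155 2.554 0.968
endloop
endfacet
facet normal 0.919 -0.393 0.025
outer loop
vertex -2.51 1.69 0.425
vertex -2.155 2.554 0.968
vertex -2.825 1.032 1.678
endloop
endfacet
facet normal 0.919 -0.393 0.024
outer loop
vertex -2.825 1.032 1.678
vertex -2.155 2.554 0.968
vertex -2.47 1.895 2.221
endloop
endfacet
facet normal -0.218 -0.454 0.864
outer loop
vertex -2.825 1.032 1.678
vertex -2.47 1.895 2.221
vertex -3.507 1.831 1.926
endloop
endfacet
facet normal 0.216 0.453 -0.865
outer loop
vertex -2.155 2.554 0.968
vertex -3.193 2.489 0.674
vertex -2.838 3.353 1.216
endloop
endfacet
facet normal 0.743 0.496 0.448
outer loop
vertex -2.155 2.554 0.968
vertex -2.838 3.353 1.216
vertex -2.47 1.895 2.221
endloop
endfacet
facet normal 0.744 0.496 0.448
outer loop
vertex -2.47 1.895 2.221
vertex -2.838 3.353 1.216
vertex -3.153 2.695 2.469
endloop
endfacet
facet normal -0.218 -0.454 0.864
outer loop
vertex -2.47 1.895 2.221
vertex -3.153 2.695 2.469
vertex -3.507 1.831 1.926
endloop
endfacet
facet normal 0.217 0.453 -0.865
outer loop
vertex -2.838 3.353 1.216
vertex -3.193 2.489 0.674
vertex -3.875 3.288 0.922
endloop
endfacet
facet normal -0.176 0.889 0.423
outer loop
vertex -2.838 3.353 1.216
vertex -3.875 3.288 0.922
vertex -3.153 2.695 2.469
endloop
endfacet
facet normal -0.176 0.889 0.423
outer loop
vertex -3.153 2.695 2.469
vertex -3.875 3.288 0.922
vertex -4.19 2.63 2.175
endloop
endfacet
facet normal -0.217 -0.454 0.864
outer loop
vertex -3.153 2.695 2.469
vertex -4.19 2.63 2.175
vertex -3.507 1.831 1.926
endloop
endfacet
facet normal 0.218 0.454 -0.864
outer loop
vertex -3.875 3.288 0.922
vertex -3.193 2.489 0.674
vertex -4.23 2.425 0.379
endloop
endfacet
facet normal -0.919 0.393 -0.024
outer loop
vertex -3.875 3.288 0.922
vertex -4.23 2.425 0.379
vertex -4.19 2.63 2.175
endloop
endfacet
facet normal -0.919 0.393 -0.024
outer loop
vertex -4.19 2.63 2.175
vertex -4.23 2.425 0.379
vertex -4.545 1.766 1.632
endloop
endfacet
facet normal -0.216 -0.454 0.864
outer loop
vertex -4.19 2.63 2.175
vertex -4.545 1.766 1.632
vertex -3.507 1.831 1.926
endloop
endfacet
facet normal 0.218 0.454 -0.864
outer loop
vertex -4.23 2.425 0.379
vertex -3.193 2.489 0.674
vertex -3.547 1.625 0.131
endloop
endfacet
facet normal -0.744 -0.496 -0.448
outer loop
vertex -4.23 2.425 0.379
vertex -3.547 1.625 0.131
vertex -4.545 1.766 1.632
endloop
endfacet
facet normal -0.744 -0.497 -0.448
outer loop
vertex -4.545 1.766 1.632
vertex -3.547 1.625 0.131
vertex -3.862 0.967 1.384
endloop
endfacet
facet normal -0.216 -0.453 0.865
outer loop
vertex -4.545 1.766 1.632
vertex -3.862 0.967 1.384
vertex -3.507 1.831 1.926
endloop
endfacet
facet normal 0.217 0.454 -0.864
outer loop
vertex -3.547 1.625 0.131
vertex -3.193 2.489 0.674
vertex -2.51 1.69 0.425
endloop
endfacet
facet normal 0.176 -0.889 -0.423
outer loop
vertex -3.547 1.625 0.131
vertex -2.51 1.69 0.425
vertex -3.862 0.967 1.384
endloop
endfacet
facet normal 0.176 -0.889 -0.423
outer loop
vertex -3.862 0.967 1.384
vertex -2.51 1.69 0.425
vertex -2.825 1.032 1.678
endloop
endfacet
facet normal -0.217 -0.453 0.865
outer loop
vertex -3.862 0.967 1.384
vertex -2.825 1.032 1.678
vertex -3.507 1.831 1.926
endloop
endfacet

endsolid


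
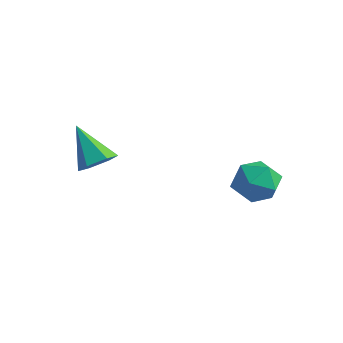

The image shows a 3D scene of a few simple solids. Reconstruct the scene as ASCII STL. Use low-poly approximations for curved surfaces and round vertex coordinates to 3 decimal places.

solid 
facet normal -0.013 0.997 0.076
outer loop
vertex -0.487 3.689 -0.328
vertex -0.534 3.622 0.541
vertex 0.244 3.662 0.148
endloop
endfacet
facet normal 0.355 0.790 -0.500
outer loop
vertex -0.487 3.689 -0.328
vertex 0.244 3.662 0.148
vertex 0.193 3.213 -0.598
endloop
endfacet
facet normal -0.080 0.402 -0.912
outer loop
vertex -0.487 3.689 -0.328
vertex 0.193 3.213 -0.598
vertex -0.616 2.895 -0.667
endloop
endfacet
facet normal -0.718 0.369 -0.591
outer loop
vertex -0.487 3.689 -0.328
vertex -0.616 2.895 -0.667
vertex -1.066 3.147 0.037
endloop
endfacet
facet normal -0.676 0.736 0.020
outer loop
vertex -0.487 3.689 -0.328
vertex -1.066 3.147 0.037
vertex -0.534 3.622 0.541
endloop
endfacet
facet normal 0.886 0.368 -0.282
outer loop
vertex 0.193 3.213 -0.598
vertex 0.244 3.662 0.148
vertex 0.566 2.853 0.103
endloop
endfacet
facet normal 0.292 0.702 0.650
outer loop
vertex 0.244 3.662 0.148
vertex -0.534 3.622 0.541
vertex 0.116 3.105 0.807
endloop
endfacet
facet normal -0.780 0.280 0.559
outer loop
vertex -0.534 3.622 0.541
vertex -1.066 3.147 0.037
vertex -0.693 2.787 0.738
endloop
endfacet
facet normal -0.847 -0.313 -0.429
outer loop
vertex -1.066 3.147 0.037
vertex -0.616 2.895 -0.667
vertex -0.744 2.338 -0.008
endloop
endfacet
facet normal 0.183 -0.259 -0.949
outer loop
vertex -0.616 2.895 -0.667
vertex 0.193 3.213 -0.598
vertex 0.034 2.378 -0.401
endloop
endfacet
facet normal 0.718 -0.369 0.591
outer loop
vertex -0.013 2.311 0.468
vertex 0.566 2.853 0.103
vertex 0.116 3.105 0.807
endloop
endfacet
facet normal 0.080 -0.402 0.912
outer loop
vertex -0.013 2.311 0.468
vertex 0.116 3.105 0.807
vertex -0.693 2.787 0.738
endloop
endfacet
facet normal -0.355 -0.790 0.500
outer loop
vertex -0.013 2.311 0.468
vertex -0.693 2.787 0.738
vertex -0.744 2.338 -0.008
endloop
endfacet
facet normal 0.013 -0.997 -0.076
outer loop
vertex -0.013 2.311 0.468
vertex -0.744 2.338 -0.008
vertex 0.034 2.378 -0.401
endloop
endfacet
facet normal 0.676 -0.736 -0.020
outer loop
vertex -0.013 2.311 0.468
vertex 0.034 2.378 -0.401
vertex 0.566 2.853 0.103
endloop
endfacet
facet normal 0.847 0.313 0.429
outer loop
vertex 0.116 3.105 0.807
vertex 0.566 2.853 0.103
vertex 0.244 3.662 0.148
endloop
endfacet
facet normal -0.183 0.259 0.949
outer loop
vertex -0.693 2.787 0.738
vertex 0.116 3.105 0.807
vertex -0.534 3.622 0.541
endloop
endfacet
facet normal -0.886 -0.368 0.282
outer loop
vertex -0.744 2.338 -0.008
vertex -0.693 2.787 0.738
vertex -1.066 3.147 0.037
endloop
endfacet
facet normal -0.292 -0.702 -0.650
outer loop
vertex 0.034 2.378 -0.401
vertex -0.744 2.338 -0.008
vertex -0.616 2.895 -0.667
endloop
endfacet
facet normal 0.780 -0.280 -0.559
outer loop
vertex 0.566 2.853 0.103
vertex 0.034 2.378 -0.401
vertex 0.193 3.213 -0.598
endloop
endfacet
facet normal 0.683 -0.167 -0.711
outer loop
vertex -2.886 -0.833 2.05
vertex -3.334 -0.719 1.593
vertex -2.974 -0.23 1.824
endloop
endfacet
facet normal 0.439 0.371 0.818
outer loop
vertex -2.886 -0.833 2.05
vertex -2.974 -0.23 1.824
vertex -4.386 -0.461 2.687
endloop
endfacet
facet normal 0.684 -0.168 -0.710
outer loop
vertex -2.974 -0.23 1.824
vertex -3.334 -0.719 1.593
vertex -3.422 -0.116 1.366
endloop
endfacet
facet normal -0.007 0.969 0.248
outer loop
vertex -2.974 -0.23 1.824
vertex -3.422 -0.116 1.366
vertex -4.386 -0.461 2.687
endloop
endfacet
facet normal 0.684 -0.168 -0.710
outer loop
vertex -3.422 -0.116 1.366
vertex -3.334 -0.719 1.593
vertex -3.782 -0.605 1.135
endloop
endfacet
facet normal -0.681 0.655 -0.326
outer loop
vertex -3.422 -0.116 1.366
vertex -3.782 -0.605 1.135
vertex -4.386 -0.461 2.687
endloop
endfacet
facet normal 0.684 -0.168 -0.710
outer loop
vertex -3.782 -0.605 1.135
vertex -3.334 -0.719 1.593
vertex -3.694 -1.208 1.362
endloop
endfacet
facet normal -0.908 -0.257 -0.330
outer loop
vertex -3.782 -0.605 1.135
vertex -3.694 -1.208 1.362
vertex -4.386 -0.461 2.687
endloop
endfacet
facet normal 0.684 -0.168 -0.710
outer loop
vertex -3.694 -1.208 1.362
vertex -3.334 -0.719 1.593
vertex -3.247 -1.322 1.819
endloop
endfacet
facet normal -0.463 -0.854 0.240
outer loop
vertex -3.694 -1.208 1.362
vertex -3.247 -1.322 1.819
vertex -4.386 -0.461 2.687
endloop
endfacet
facet normal 0.683 -0.168 -0.711
outer loop
vertex -3.247 -1.322 1.819
vertex -3.334 -0.719 1.593
vertex -2.886 -0.833 2.05
endloop
endfacet
facet normal 0.212 -0.541 0.814
outer loop
vertex -3.247 -1.322 1.819
vertex -2.886 -0.833 2.05
vertex -4.386 -0.461 2.687
endloop
endfacet

endsolid


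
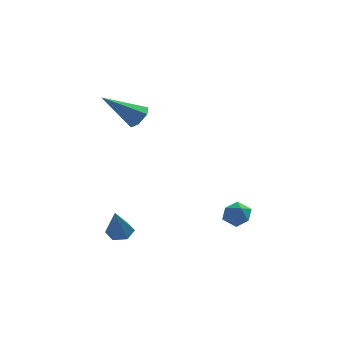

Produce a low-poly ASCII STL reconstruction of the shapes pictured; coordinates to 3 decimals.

solid 
facet normal 0.084 0.471 -0.878
outer loop
vertex -2.026 0.677 -2.39
vertex -2.36 1.139 -2.174
vertex -1.754 1.147 -2.112
endloop
endfacet
facet normal 0.823 -0.553 0.129
outer loop
vertex -2.026 0.677 -2.39
vertex -1.754 1.147 -2.112
vertex -2.5 0.361 -0.726
endloop
endfacet
facet normal 0.084 0.471 -0.878
outer loop
vertex -1.754 1.147 -2.112
vertex -2.36 1.139 -2.174
vertex -2.088 1.609 -1.896
endloop
endfacet
facet normal 0.767 0.286 0.575
outer loop
vertex -1.754 1.147 -2.112
vertex -2.088 1.609 -1.896
vertex -2.5 0.361 -0.726
endloop
endfacet
facet normal 0.083 0.471 -0.878
outer loop
vertex -2.088 1.609 -1.896
vertex -2.36 1.139 -2.174
vertex -2.695 1.601 -1.958
endloop
endfacet
facet normal -0.082 0.696 0.713
outer loop
vertex -2.088 1.609 -1.896
vertex -2.695 1.601 -1.958
vertex -2.5 0.361 -0.726
endloop
endfacet
facet normal 0.085 0.472 -0.878
outer loop
vertex -2.695 1.601 -1.958
vertex -2.36 1.139 -2.174
vertex -2.967 1.131 -2.237
endloop
endfacet
facet normal -0.875 0.265 0.406
outer loop
vertex -2.695 1.601 -1.958
vertex -2.967 1.131 -2.237
vertex -2.5 0.361 -0.726
endloop
endfacet
facet normal 0.085 0.472 -0.878
outer loop
vertex -2.967 1.131 -2.237
vertex -2.36 1.139 -2.174
vertex -2.633 0.669 -2.453
endloop
endfacet
facet normal -0.818 -0.573 -0.039
outer loop
vertex -2.967 1.131 -2.237
vertex -2.633 0.669 -2.453
vertex -2.5 0.361 -0.726
endloop
endfacet
facet normal 0.085 0.472 -0.878
outer loop
vertex -2.633 0.669 -2.453
vertex -2.36 1.139 -2.174
vertex -2.026 0.677 -2.39
endloop
endfacet
facet normal 0.031 -0.984 -0.178
outer loop
vertex -2.633 0.669 -2.453
vertex -2.026 0.677 -2.39
vertex -2.5 0.361 -0.726
endloop
endfacet
facet normal -0.976 0.140 0.169
outer loop
vertex 1.832 1.707 -1.695
vertex 1.947 1.684 -1.011
vertex 1.976 2.29 -1.347
endloop
endfacet
facet normal -0.775 0.454 -0.440
outer loop
vertex 1.832 1.707 -1.695
vertex 1.976 2.29 -1.347
vertex 2.263 2.177 -1.969
endloop
endfacet
facet normal -0.498 -0.048 -0.866
outer loop
vertex 1.832 1.707 -1.695
vertex 2.263 2.177 -1.969
vertex 2.411 1.501 -2.017
endloop
endfacet
facet normal -0.528 -0.671 -0.520
outer loop
vertex 1.832 1.707 -1.695
vertex 2.411 1.501 -2.017
vertex 2.216 1.196 -1.425
endloop
endfacet
facet normal -0.823 -0.555 0.120
outer loop
vertex 1.832 1.707 -1.695
vertex 2.216 1.196 -1.425
vertex 1.947 1.684 -1.011
endloop
endfacet
facet normal -0.259 0.922 -0.287
outer loop
vertex 2.263 2.177 -1.969
vertex 1.976 2.29 -1.347
vertex 2.644 2.444 -1.455
endloop
endfacet
facet normal -0.582 0.415 0.699
outer loop
vertex 1.976 2.29 -1.347
vertex 1.947 1.684 -1.011
vertex 2.449 2.139 -0.863
endloop
endfacet
facet normal -0.337 -0.710 0.618
outer loop
vertex 1.947 1.684 -1.011
vertex 2.216 1.196 -1.425
vertex 2.597 1.463 -0.911
endloop
endfacet
facet normal 0.140 -0.898 -0.417
outer loop
vertex 2.216 1.196 -1.425
vertex 2.411 1.501 -2.017
vertex 2.884 1.35 -1.533
endloop
endfacet
facet normal 0.188 0.110 -0.976
outer loop
vertex 2.411 1.501 -2.017
vertex 2.263 2.177 -1.969
vertex 2.913 1.956 -1.869
endloop
endfacet
facet normal 0.528 0.671 0.520
outer loop
vertex 3.028 1.933 -1.185
vertex 2.644 2.444 -1.455
vertex 2.449 2.139 -0.863
endloop
endfacet
facet normal 0.498 0.048 0.866
outer loop
vertex 3.028 1.933 -1.185
vertex 2.449 2.139 -0.863
vertex 2.597 1.463 -0.911
endloop
endfacet
facet normal 0.775 -0.454 0.440
outer loop
vertex 3.028 1.933 -1.185
vertex 2.597 1.463 -0.911
vertex 2.884 1.35 -1.533
endloop
endfacet
facet normal 0.976 -0.140 -0.169
outer loop
vertex 3.028 1.933 -1.185
vertex 2.884 1.35 -1.533
vertex 2.913 1.956 -1.869
endloop
endfacet
facet normal 0.823 0.555 -0.120
outer loop
vertex 3.028 1.933 -1.185
vertex 2.913 1.956 -1.869
vertex 2.644 2.444 -1.455
endloop
endfacet
facet normal -0.140 0.898 0.417
outer loop
vertex 2.449 2.139 -0.863
vertex 2.644 2.444 -1.455
vertex 1.976 2.29 -1.347
endloop
endfacet
facet normal -0.188 -0.110 0.976
outer loop
vertex 2.597 1.463 -0.911
vertex 2.449 2.139 -0.863
vertex 1.947 1.684 -1.011
endloop
endfacet
facet normal 0.259 -0.922 0.287
outer loop
vertex 2.884 1.35 -1.533
vertex 2.597 1.463 -0.911
vertex 2.216 1.196 -1.425
endloop
endfacet
facet normal 0.582 -0.415 -0.699
outer loop
vertex 2.913 1.956 -1.869
vertex 2.884 1.35 -1.533
vertex 2.411 1.501 -2.017
endloop
endfacet
facet normal 0.337 0.710 -0.618
outer loop
vertex 2.644 2.444 -1.455
vertex 2.913 1.956 -1.869
vertex 2.263 2.177 -1.969
endloop
endfacet
facet normal 0.783 0.113 -0.612
outer loop
vertex -1.319 4.006 3.742
vertex -1.671 3.793 3.252
vertex -1.656 4.419 3.387
endloop
endfacet
facet normal 0.109 0.698 0.708
outer loop
vertex -1.319 4.006 3.742
vertex -1.656 4.419 3.387
vertex -3.229 3.567 4.468
endloop
endfacet
facet normal 0.783 0.113 -0.612
outer loop
vertex -1.656 4.419 3.387
vertex -1.671 3.793 3.252
vertex -2.008 4.205 2.897
endloop
endfacet
facet normal -0.491 0.871 -0.028
outer loop
vertex -1.656 4.419 3.387
vertex -2.008 4.205 2.897
vertex -3.229 3.567 4.468
endloop
endfacet
facet normal 0.783 0.114 -0.611
outer loop
vertex -2.008 4.205 2.897
vertex -1.671 3.793 3.252
vertex -2.022 3.58 2.762
endloop
endfacet
facet normal -0.809 0.141 -0.571
outer loop
vertex -2.008 4.205 2.897
vertex -2.022 3.58 2.762
vertex -3.229 3.567 4.468
endloop
endfacet
facet normal 0.783 0.114 -0.611
outer loop
vertex -2.022 3.58 2.762
vertex -1.671 3.793 3.252
vertex -1.685 3.168 3.117
endloop
endfacet
facet normal -0.528 -0.759 -0.380
outer loop
vertex -2.022 3.58 2.762
vertex -1.685 3.168 3.117
vertex -3.229 3.567 4.468
endloop
endfacet
facet normal 0.783 0.114 -0.611
outer loop
vertex -1.685 3.168 3.117
vertex -1.671 3.793 3.252
vertex -1.334 3.381 3.607
endloop
endfacet
facet normal 0.070 -0.932 0.355
outer loop
vertex -1.685 3.168 3.117
vertex -1.334 3.381 3.607
vertex -3.229 3.567 4.468
endloop
endfacet
facet normal 0.783 0.113 -0.612
outer loop
vertex -1.334 3.381 3.607
vertex -1.671 3.793 3.252
vertex -1.319 4.006 3.742
endloop
endfacet
facet normal 0.388 -0.203 0.899
outer loop
vertex -1.334 3.381 3.607
vertex -1.319 4.006 3.742
vertex -3.229 3.567 4.468
endloop
endfacet

endsolid


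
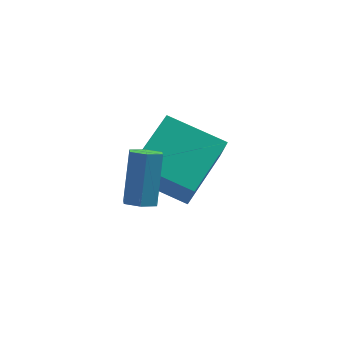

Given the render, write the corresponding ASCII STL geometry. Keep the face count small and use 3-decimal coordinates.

solid 
facet normal -0.075 -0.487 -0.870
outer loop
vertex -3.134 -1.551 -2.282
vertex -3.568 -1.798 -2.106
vertex -3.612 -1.336 -2.361
endloop
endfacet
facet normal 0.426 0.773 -0.470
outer loop
vertex -3.134 -1.551 -2.282
vertex -3.612 -1.336 -2.361
vertex -2.998 -0.695 -0.751
endloop
endfacet
facet normal 0.427 0.772 -0.470
outer loop
vertex -2.998 -0.695 -0.751
vertex -3.612 -1.336 -2.361
vertex -3.475 -0.479 -0.829
endloop
endfacet
facet normal 0.078 0.487 0.870
outer loop
vertex -2.998 -0.695 -0.751
vertex -3.475 -0.479 -0.829
vertex -3.432 -0.942 -0.574
endloop
endfacet
facet normal -0.077 -0.487 -0.870
outer loop
vertex -3.612 -1.336 -2.361
vertex -3.568 -1.798 -2.106
vertex -4.046 -1.583 -2.184
endloop
endfacet
facet normal -0.568 0.739 -0.362
outer loop
vertex -3.612 -1.336 -2.361
vertex -4.046 -1.583 -2.184
vertex -3.475 -0.479 -0.829
endloop
endfacet
facet normal -0.567 0.739 -0.363
outer loop
vertex -3.475 -0.479 -0.829
vertex -4.046 -1.583 -2.184
vertex -3.91 -0.726 -0.652
endloop
endfacet
facet normal 0.078 0.487 0.870
outer loop
vertex -3.475 -0.479 -0.829
vertex -3.91 -0.726 -0.652
vertex -3.432 -0.942 -0.574
endloop
endfacet
facet normal -0.077 -0.487 -0.870
outer loop
vertex -4.046 -1.583 -2.184
vertex -3.568 -1.798 -2.106
vertex -4.002 -2.045 -1.929
endloop
endfacet
facet normal -0.994 -0.035 0.108
outer loop
vertex -4.046 -1.583 -2.184
vertex -4.002 -2.045 -1.929
vertex -3.91 -0.726 -0.652
endloop
endfacet
facet normal -0.994 -0.035 0.108
outer loop
vertex -3.91 -0.726 -0.652
vertex -4.002 -2.045 -1.929
vertex -3.866 -1.189 -0.398
endloop
endfacet
facet normal 0.077 0.485 0.871
outer loop
vertex -3.91 -0.726 -0.652
vertex -3.866 -1.189 -0.398
vertex -3.432 -0.942 -0.574
endloop
endfacet
facet normal -0.078 -0.487 -0.870
outer loop
vertex -4.002 -2.045 -1.929
vertex -3.568 -1.798 -2.106
vertex -3.525 -2.261 -1.851
endloop
endfacet
facet normal -0.427 -0.773 0.470
outer loop
vertex -4.002 -2.045 -1.929
vertex -3.525 -2.261 -1.851
vertex -3.866 -1.189 -0.398
endloop
endfacet
facet normal -0.425 -0.773 0.470
outer loop
vertex -3.866 -1.189 -0.398
vertex -3.525 -2.261 -1.851
vertex -3.388 -1.404 -0.319
endloop
endfacet
facet normal 0.075 0.487 0.870
outer loop
vertex -3.866 -1.189 -0.398
vertex -3.388 -1.404 -0.319
vertex -3.432 -0.942 -0.574
endloop
endfacet
facet normal -0.078 -0.487 -0.870
outer loop
vertex -3.525 -2.261 -1.851
vertex -3.568 -1.798 -2.106
vertex -3.09 -2.014 -2.028
endloop
endfacet
facet normal 0.567 -0.739 0.363
outer loop
vertex -3.525 -2.261 -1.851
vertex -3.09 -2.014 -2.028
vertex -3.388 -1.404 -0.319
endloop
endfacet
facet normal 0.568 -0.739 0.363
outer loop
vertex -3.388 -1.404 -0.319
vertex -3.09 -2.014 -2.028
vertex -2.954 -1.157 -0.496
endloop
endfacet
facet normal 0.077 0.487 0.870
outer loop
vertex -3.388 -1.404 -0.319
vertex -2.954 -1.157 -0.496
vertex -3.432 -0.942 -0.574
endloop
endfacet
facet normal -0.077 -0.485 -0.871
outer loop
vertex -3.09 -2.014 -2.028
vertex -3.568 -1.798 -2.106
vertex -3.134 -1.551 -2.282
endloop
endfacet
facet normal 0.994 0.035 -0.108
outer loop
vertex -3.09 -2.014 -2.028
vertex -3.134 -1.551 -2.282
vertex -2.954 -1.157 -0.496
endloop
endfacet
facet normal 0.994 0.035 -0.108
outer loop
vertex -2.954 -1.157 -0.496
vertex -3.134 -1.551 -2.282
vertex -2.998 -0.695 -0.751
endloop
endfacet
facet normal 0.077 0.487 0.870
outer loop
vertex -2.954 -1.157 -0.496
vertex -2.998 -0.695 -0.751
vertex -3.432 -0.942 -0.574
endloop
endfacet
facet normal -0.888 0.300 0.347
outer loop
vertex -3.888 0.132 -1.948
vertex -2.973 1.837 -1.082
vertex -4.101 0.83 -3.096
endloop
endfacet
facet normal -0.432 -0.804 -0.409
outer loop
vertex -2.307 0.223 -3.798
vertex -3.888 0.132 -1.948
vertex -4.101 0.83 -3.096
endloop
endfacet
facet normal -0.888 0.300 0.347
outer loop
vertex -4.101 0.83 -3.096
vertex -2.973 1.837 -1.082
vertex -3.186 2.535 -2.23
endloop
endfacet
facet normal -0.157 0.513 -0.844
outer loop
vertex -3.186 2.535 -2.23
vertex -2.307 0.223 -3.798
vertex -4.101 0.83 -3.096
endloop
endfacet
facet normal 0.157 -0.513 0.844
outer loop
vertex -3.888 0.132 -1.948
vertex -1.179 1.23 -1.784
vertex -2.973 1.837 -1.082
endloop
endfacet
facet normal -0.432 -0.804 -0.409
outer loop
vertex -2.094 -0.475 -2.65
vertex -3.888 0.132 -1.948
vertex -2.307 0.223 -3.798
endloop
endfacet
facet normal 0.157 -0.513 0.844
outer loop
vertex -2.094 -0.475 -2.65
vertex -1.179 1.23 -1.784
vertex -3.888 0.132 -1.948
endloop
endfacet
facet normal 0.432 0.804 0.409
outer loop
vertex -2.973 1.837 -1.082
vertex -1.179 1.23 -1.784
vertex -3.186 2.535 -2.23
endloop
endfacet
facet normal -0.157 0.513 -0.844
outer loop
vertex -1.392 1.928 -2.932
vertex -2.307 0.223 -3.798
vertex -3.186 2.535 -2.23
endloop
endfacet
facet normal 0.432 0.804 0.409
outer loop
vertex -3.186 2.535 -2.23
vertex -1.179 1.23 -1.784
vertex -1.392 1.928 -2.932
endloop
endfacet
facet normal 0.888 -0.300 -0.347
outer loop
vertex -1.392 1.928 -2.932
vertex -2.094 -0.475 -2.65
vertex -2.307 0.223 -3.798
endloop
endfacet
facet normal 0.888 -0.300 -0.347
outer loop
vertex -1.179 1.23 -1.784
vertex -2.094 -0.475 -2.65
vertex -1.392 1.928 -2.932
endloop
endfacet

endsolid


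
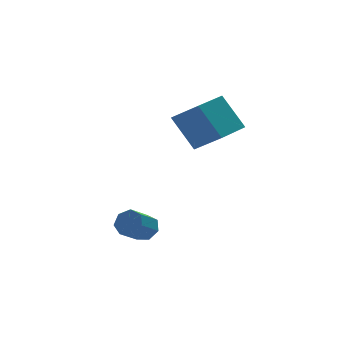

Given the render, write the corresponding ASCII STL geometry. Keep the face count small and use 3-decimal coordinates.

solid 
facet normal 0.727 0.431 -0.535
outer loop
vertex -0.05 2.361 -0.898
vertex -0.292 2.015 -1.506
vertex -0.49 2.677 -1.242
endloop
endfacet
facet normal 0.032 0.756 0.653
outer loop
vertex -0.05 2.361 -0.898
vertex -0.49 2.677 -1.242
vertex -1.046 1.771 -0.166
endloop
endfacet
facet normal 0.032 0.756 0.653
outer loop
vertex -1.046 1.771 -0.166
vertex -0.49 2.677 -1.242
vertex -1.486 2.087 -0.51
endloop
endfacet
facet normal -0.727 -0.431 0.535
outer loop
vertex -1.046 1.771 -0.166
vertex -1.486 2.087 -0.51
vertex -1.288 1.425 -0.774
endloop
endfacet
facet normal 0.727 0.431 -0.534
outer loop
vertex -0.49 2.677 -1.242
vertex -0.292 2.015 -1.506
vertex -0.781 2.495 -1.785
endloop
endfacet
facet normal -0.516 0.857 -0.011
outer loop
vertex -0.49 2.677 -1.242
vertex -0.781 2.495 -1.785
vertex -1.486 2.087 -0.51
endloop
endfacet
facet normal -0.516 0.857 -0.011
outer loop
vertex -1.486 2.087 -0.51
vertex -0.781 2.495 -1.785
vertex -1.777 1.905 -1.053
endloop
endfacet
facet normal -0.727 -0.431 0.534
outer loop
vertex -1.486 2.087 -0.51
vertex -1.777 1.905 -1.053
vertex -1.288 1.425 -0.774
endloop
endfacet
facet normal 0.727 0.431 -0.534
outer loop
vertex -0.781 2.495 -1.785
vertex -0.292 2.015 -1.506
vertex -0.704 1.952 -2.118
endloop
endfacet
facet normal -0.676 0.313 -0.667
outer loop
vertex -0.781 2.495 -1.785
vertex -0.704 1.952 -2.118
vertex -1.777 1.905 -1.053
endloop
endfacet
facet normal -0.676 0.312 -0.668
outer loop
vertex -1.777 1.905 -1.053
vertex -0.704 1.952 -2.118
vertex -1.7 1.361 -1.385
endloop
endfacet
facet normal -0.727 -0.430 0.535
outer loop
vertex -1.777 1.905 -1.053
vertex -1.7 1.361 -1.385
vertex -1.288 1.425 -0.774
endloop
endfacet
facet normal 0.727 0.431 -0.534
outer loop
vertex -0.704 1.952 -2.118
vertex -0.292 2.015 -1.506
vertex -0.316 1.456 -1.99
endloop
endfacet
facet normal -0.327 -0.468 -0.821
outer loop
vertex -0.704 1.952 -2.118
vertex -0.316 1.456 -1.99
vertex -1.7 1.361 -1.385
endloop
endfacet
facet normal -0.327 -0.467 -0.821
outer loop
vertex -1.7 1.361 -1.385
vertex -0.316 1.456 -1.99
vertex -1.312 0.866 -1.258
endloop
endfacet
facet normal -0.726 -0.432 0.535
outer loop
vertex -1.7 1.361 -1.385
vertex -1.312 0.866 -1.258
vertex -1.288 1.425 -0.774
endloop
endfacet
facet normal 0.727 0.431 -0.534
outer loop
vertex -0.316 1.456 -1.99
vertex -0.292 2.015 -1.506
vertex 0.09 1.381 -1.498
endloop
endfacet
facet normal 0.268 -0.895 -0.357
outer loop
vertex -0.316 1.456 -1.99
vertex 0.09 1.381 -1.498
vertex -1.312 0.866 -1.258
endloop
endfacet
facet normal 0.268 -0.895 -0.357
outer loop
vertex -1.312 0.866 -1.258
vertex 0.09 1.381 -1.498
vertex -0.906 0.791 -0.766
endloop
endfacet
facet normal -0.727 -0.431 0.534
outer loop
vertex -1.312 0.866 -1.258
vertex -0.906 0.791 -0.766
vertex -1.288 1.425 -0.774
endloop
endfacet
facet normal 0.727 0.431 -0.534
outer loop
vertex 0.09 1.381 -1.498
vertex -0.292 2.015 -1.506
vertex 0.208 1.784 -1.012
endloop
endfacet
facet normal 0.661 -0.648 0.377
outer loop
vertex 0.09 1.381 -1.498
vertex 0.208 1.784 -1.012
vertex -0.906 0.791 -0.766
endloop
endfacet
facet normal 0.661 -0.648 0.377
outer loop
vertex -0.906 0.791 -0.766
vertex 0.208 1.784 -1.012
vertex -0.788 1.194 -0.28
endloop
endfacet
facet normal -0.727 -0.431 0.534
outer loop
vertex -0.906 0.791 -0.766
vertex -0.788 1.194 -0.28
vertex -1.288 1.425 -0.774
endloop
endfacet
facet normal 0.727 0.431 -0.535
outer loop
vertex 0.208 1.784 -1.012
vertex -0.292 2.015 -1.506
vertex -0.05 2.361 -0.898
endloop
endfacet
facet normal 0.557 0.086 0.826
outer loop
vertex 0.208 1.784 -1.012
vertex -0.05 2.361 -0.898
vertex -0.788 1.194 -0.28
endloop
endfacet
facet normal 0.557 0.086 0.826
outer loop
vertex -0.788 1.194 -0.28
vertex -0.05 2.361 -0.898
vertex -1.046 1.771 -0.166
endloop
endfacet
facet normal -0.727 -0.431 0.535
outer loop
vertex -0.788 1.194 -0.28
vertex -1.046 1.771 -0.166
vertex -1.288 1.425 -0.774
endloop
endfacet
facet normal -0.348 0.447 0.824
outer loop
vertex 2.537 2.772 5.226
vertex 4.164 3.915 5.292
vertex 1.73 3.979 4.231
endloop
endfacet
facet normal -0.818 -0.574 -0.033
outer loop
vertex 2.456 3.045 2.508
vertex 2.537 2.772 5.226
vertex 1.73 3.979 4.231
endloop
endfacet
facet normal -0.348 0.447 0.824
outer loop
vertex 1.73 3.979 4.231
vertex 4.164 3.915 5.292
vertex 3.357 5.122 4.297
endloop
endfacet
facet normal -0.459 0.686 -0.565
outer loop
vertex 3.357 5.122 4.297
vertex 2.456 3.045 2.508
vertex 1.73 3.979 4.231
endloop
endfacet
facet normal 0.459 -0.686 0.565
outer loop
vertex 2.537 2.772 5.226
vertex 4.89 2.981 3.569
vertex 4.164 3.915 5.292
endloop
endfacet
facet normal -0.818 -0.574 -0.033
outer loop
vertex 3.263 1.838 3.503
vertex 2.537 2.772 5.226
vertex 2.456 3.045 2.508
endloop
endfacet
facet normal 0.459 -0.686 0.565
outer loop
vertex 3.263 1.838 3.503
vertex 4.89 2.981 3.569
vertex 2.537 2.772 5.226
endloop
endfacet
facet normal 0.818 0.574 0.033
outer loop
vertex 4.164 3.915 5.292
vertex 4.89 2.981 3.569
vertex 3.357 5.122 4.297
endloop
endfacet
facet normal -0.459 0.686 -0.565
outer loop
vertex 4.083 4.188 2.574
vertex 2.456 3.045 2.508
vertex 3.357 5.122 4.297
endloop
endfacet
facet normal 0.818 0.574 0.033
outer loop
vertex 3.357 5.122 4.297
vertex 4.89 2.981 3.569
vertex 4.083 4.188 2.574
endloop
endfacet
facet normal 0.348 -0.447 -0.824
outer loop
vertex 4.083 4.188 2.574
vertex 3.263 1.838 3.503
vertex 2.456 3.045 2.508
endloop
endfacet
facet normal 0.348 -0.447 -0.824
outer loop
vertex 4.89 2.981 3.569
vertex 3.263 1.838 3.503
vertex 4.083 4.188 2.574
endloop
endfacet

endsolid


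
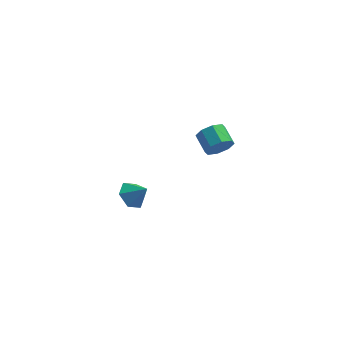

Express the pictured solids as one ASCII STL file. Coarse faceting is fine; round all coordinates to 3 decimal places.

solid 
facet normal 0.551 -0.730 -0.405
outer loop
vertex 2.536 1.743 3.941
vertex 1.948 1.616 3.369
vertex 2.623 2.097 3.421
endloop
endfacet
facet normal 0.822 0.397 0.408
outer loop
vertex 2.536 1.743 3.941
vertex 2.623 2.097 3.421
vertex 1.879 2.61 4.423
endloop
endfacet
facet normal 0.823 0.395 0.408
outer loop
vertex 1.879 2.61 4.423
vertex 2.623 2.097 3.421
vertex 1.966 2.965 3.904
endloop
endfacet
facet normal -0.552 0.729 0.406
outer loop
vertex 1.879 2.61 4.423
vertex 1.966 2.965 3.904
vertex 1.292 2.484 3.851
endloop
endfacet
facet normal 0.551 -0.729 -0.406
outer loop
vertex 2.623 2.097 3.421
vertex 1.948 1.616 3.369
vertex 2.314 2.17 2.871
endloop
endfacet
facet normal 0.678 0.675 -0.291
outer loop
vertex 2.623 2.097 3.421
vertex 2.314 2.17 2.871
vertex 1.966 2.965 3.904
endloop
endfacet
facet normal 0.679 0.674 -0.290
outer loop
vertex 1.966 2.965 3.904
vertex 2.314 2.17 2.871
vertex 1.658 3.038 3.353
endloop
endfacet
facet normal -0.552 0.729 0.405
outer loop
vertex 1.966 2.965 3.904
vertex 1.658 3.038 3.353
vertex 1.292 2.484 3.851
endloop
endfacet
facet normal 0.553 -0.729 -0.405
outer loop
vertex 2.314 2.17 2.871
vertex 1.948 1.616 3.369
vertex 1.792 1.918 2.612
endloop
endfacet
facet normal 0.137 0.558 -0.819
outer loop
vertex 2.314 2.17 2.871
vertex 1.792 1.918 2.612
vertex 1.658 3.038 3.353
endloop
endfacet
facet normal 0.137 0.558 -0.819
outer loop
vertex 1.658 3.038 3.353
vertex 1.792 1.918 2.612
vertex 1.135 2.786 3.094
endloop
endfacet
facet normal -0.552 0.729 0.405
outer loop
vertex 1.658 3.038 3.353
vertex 1.135 2.786 3.094
vertex 1.292 2.484 3.851
endloop
endfacet
facet normal 0.551 -0.730 -0.405
outer loop
vertex 1.792 1.918 2.612
vertex 1.948 1.616 3.369
vertex 1.361 1.49 2.797
endloop
endfacet
facet normal -0.485 0.114 -0.867
outer loop
vertex 1.792 1.918 2.612
vertex 1.361 1.49 2.797
vertex 1.135 2.786 3.094
endloop
endfacet
facet normal -0.485 0.114 -0.867
outer loop
vertex 1.135 2.786 3.094
vertex 1.361 1.49 2.797
vertex 0.704 2.357 3.279
endloop
endfacet
facet normal -0.552 0.729 0.405
outer loop
vertex 1.135 2.786 3.094
vertex 0.704 2.357 3.279
vertex 1.292 2.484 3.851
endloop
endfacet
facet normal 0.552 -0.729 -0.406
outer loop
vertex 1.361 1.49 2.797
vertex 1.948 1.616 3.369
vertex 1.274 1.135 3.316
endloop
endfacet
facet normal -0.822 -0.396 -0.409
outer loop
vertex 1.361 1.49 2.797
vertex 1.274 1.135 3.316
vertex 0.704 2.357 3.279
endloop
endfacet
facet normal -0.823 -0.396 -0.407
outer loop
vertex 0.704 2.357 3.279
vertex 1.274 1.135 3.316
vertex 0.617 2.003 3.799
endloop
endfacet
facet normal -0.551 0.730 0.405
outer loop
vertex 0.704 2.357 3.279
vertex 0.617 2.003 3.799
vertex 1.292 2.484 3.851
endloop
endfacet
facet normal 0.552 -0.729 -0.405
outer loop
vertex 1.274 1.135 3.316
vertex 1.948 1.616 3.369
vertex 1.582 1.062 3.867
endloop
endfacet
facet normal -0.679 -0.675 0.290
outer loop
vertex 1.274 1.135 3.316
vertex 1.582 1.062 3.867
vertex 0.617 2.003 3.799
endloop
endfacet
facet normal -0.678 -0.675 0.292
outer loop
vertex 0.617 2.003 3.799
vertex 1.582 1.062 3.867
vertex 0.926 1.93 4.349
endloop
endfacet
facet normal -0.551 0.729 0.406
outer loop
vertex 0.617 2.003 3.799
vertex 0.926 1.93 4.349
vertex 1.292 2.484 3.851
endloop
endfacet
facet normal 0.552 -0.729 -0.405
outer loop
vertex 1.582 1.062 3.867
vertex 1.948 1.616 3.369
vertex 2.105 1.314 4.126
endloop
endfacet
facet normal -0.137 -0.558 0.819
outer loop
vertex 1.582 1.062 3.867
vertex 2.105 1.314 4.126
vertex 0.926 1.93 4.349
endloop
endfacet
facet normal -0.137 -0.558 0.818
outer loop
vertex 0.926 1.93 4.349
vertex 2.105 1.314 4.126
vertex 1.448 2.182 4.608
endloop
endfacet
facet normal -0.553 0.729 0.405
outer loop
vertex 0.926 1.93 4.349
vertex 1.448 2.182 4.608
vertex 1.292 2.484 3.851
endloop
endfacet
facet normal 0.552 -0.729 -0.405
outer loop
vertex 2.105 1.314 4.126
vertex 1.948 1.616 3.369
vertex 2.536 1.743 3.941
endloop
endfacet
facet normal 0.485 -0.114 0.867
outer loop
vertex 2.105 1.314 4.126
vertex 2.536 1.743 3.941
vertex 1.448 2.182 4.608
endloop
endfacet
facet normal 0.485 -0.114 0.867
outer loop
vertex 1.448 2.182 4.608
vertex 2.536 1.743 3.941
vertex 1.879 2.61 4.423
endloop
endfacet
facet normal -0.551 0.730 0.405
outer loop
vertex 1.448 2.182 4.608
vertex 1.879 2.61 4.423
vertex 1.292 2.484 3.851
endloop
endfacet
facet normal -0.705 0.126 -0.698
outer loop
vertex -2.656 4.353 -4.055
vertex -3.234 3.81 -3.57
vertex -3.22 4.727 -3.418
endloop
endfacet
facet normal 0.689 0.696 0.202
outer loop
vertex -2.656 4.353 -4.055
vertex -3.22 4.727 -3.418
vertex -2.346 3.65 -2.69
endloop
endfacet
facet normal -0.705 0.126 -0.698
outer loop
vertex -3.22 4.727 -3.418
vertex -3.234 3.81 -3.57
vertex -3.798 4.184 -2.933
endloop
endfacet
facet normal 0.091 0.608 0.789
outer loop
vertex -3.22 4.727 -3.418
vertex -3.798 4.184 -2.933
vertex -2.346 3.65 -2.69
endloop
endfacet
facet normal -0.705 0.126 -0.698
outer loop
vertex -3.798 4.184 -2.933
vertex -3.234 3.81 -3.57
vertex -3.812 3.267 -3.085
endloop
endfacet
facet normal -0.219 -0.156 0.963
outer loop
vertex -3.798 4.184 -2.933
vertex -3.812 3.267 -3.085
vertex -2.346 3.65 -2.69
endloop
endfacet
facet normal -0.705 0.126 -0.698
outer loop
vertex -3.812 3.267 -3.085
vertex -3.234 3.81 -3.57
vertex -3.248 2.892 -3.722
endloop
endfacet
facet normal 0.069 -0.832 0.551
outer loop
vertex -3.812 3.267 -3.085
vertex -3.248 2.892 -3.722
vertex -2.346 3.65 -2.69
endloop
endfacet
facet normal -0.705 0.126 -0.698
outer loop
vertex -3.248 2.892 -3.722
vertex -3.234 3.81 -3.57
vertex -2.67 3.435 -4.207
endloop
endfacet
facet normal 0.667 -0.744 -0.037
outer loop
vertex -3.248 2.892 -3.722
vertex -2.67 3.435 -4.207
vertex -2.346 3.65 -2.69
endloop
endfacet
facet normal -0.705 0.126 -0.698
outer loop
vertex -2.67 3.435 -4.207
vertex -3.234 3.81 -3.57
vertex -2.656 4.353 -4.055
endloop
endfacet
facet normal 0.977 0.020 -0.212
outer loop
vertex -2.67 3.435 -4.207
vertex -2.656 4.353 -4.055
vertex -2.346 3.65 -2.69
endloop
endfacet

endsolid
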